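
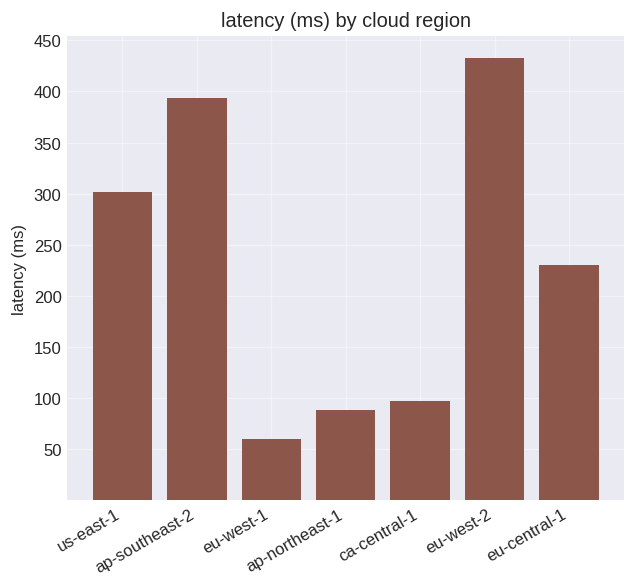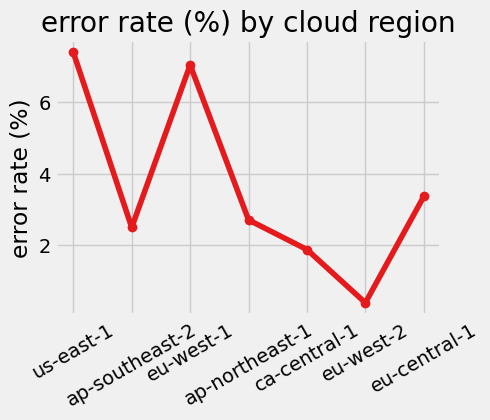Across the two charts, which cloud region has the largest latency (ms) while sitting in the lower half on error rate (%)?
eu-west-2

Chart 2 median error rate (%) ≈ 3; below-median cloud regions: ap-southeast-2, ca-central-1, eu-west-2. Among those, eu-west-2 has the highest latency (ms) (≈ 450).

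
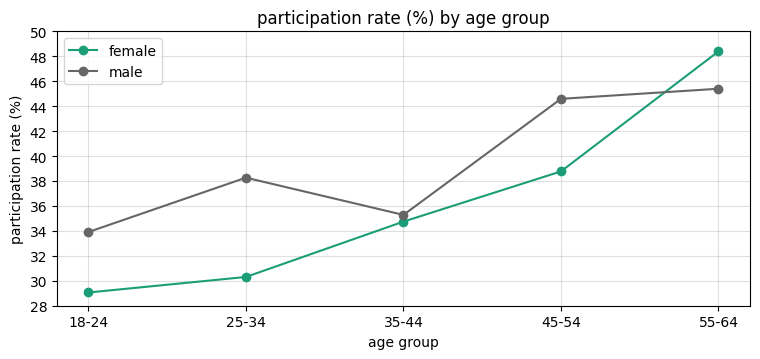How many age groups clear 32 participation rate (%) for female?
3

Above 32: 35-44, 45-54, 55-64.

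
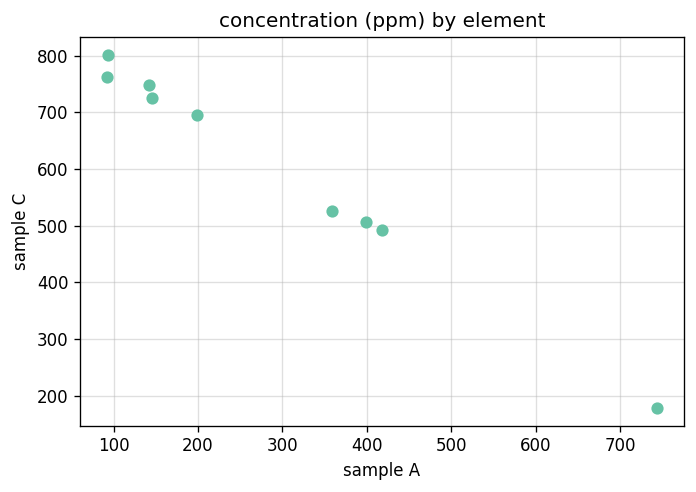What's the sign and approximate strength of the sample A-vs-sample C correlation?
Points are negatively correlated; strong (|r| ≈ 1.0).

negative, strong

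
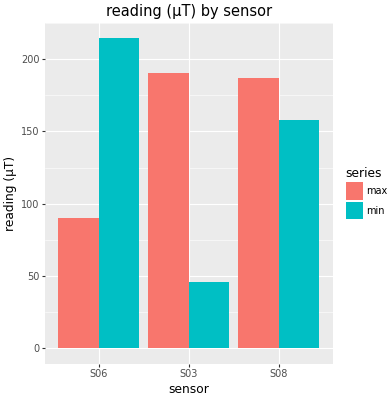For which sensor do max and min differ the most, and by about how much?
S03: max ≈ 200, min ≈ 40 → gap ≈ 160. Next-largest (S06) is only ≈ 120.

S03, ≈ 160 µT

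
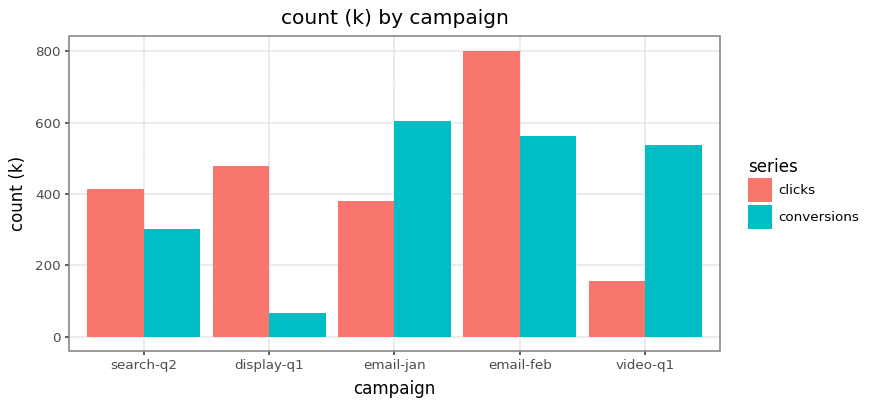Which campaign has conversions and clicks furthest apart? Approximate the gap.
display-q1: conversions ≈ 100, clicks ≈ 500 → gap ≈ 400. Next-largest (video-q1) is only ≈ 300.

display-q1, ≈ 400 k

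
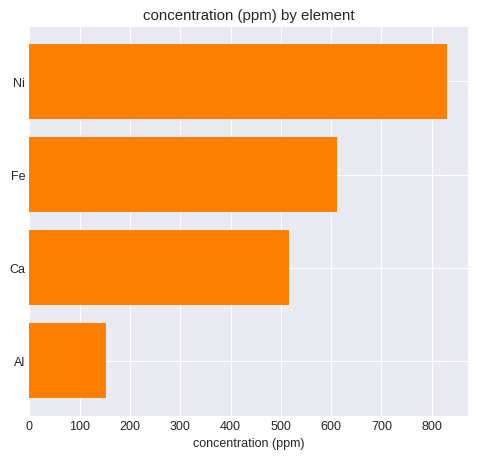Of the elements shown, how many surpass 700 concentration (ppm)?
1

Above 700: Ni.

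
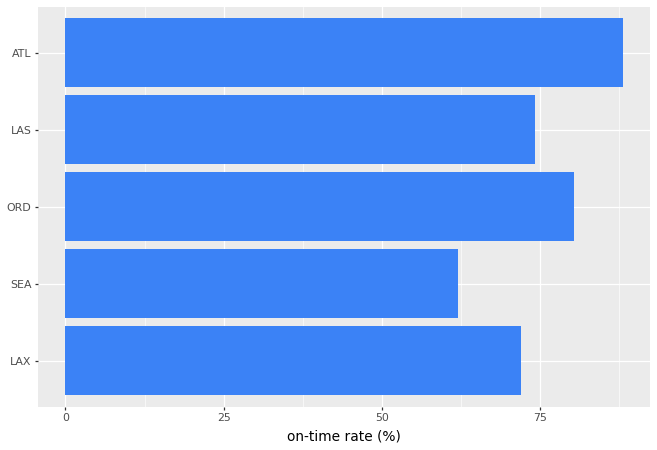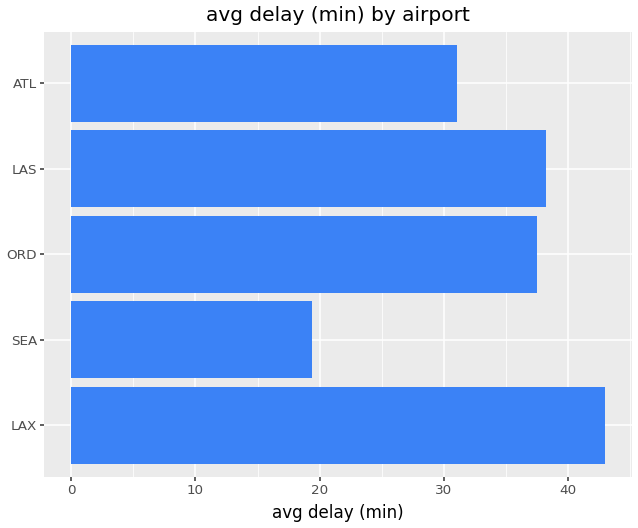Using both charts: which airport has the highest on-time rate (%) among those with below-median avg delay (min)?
Chart 2 median avg delay (min) ≈ 40; below-median airports: SEA, ATL. Among those, ATL has the highest on-time rate (%) (≈ 90).

ATL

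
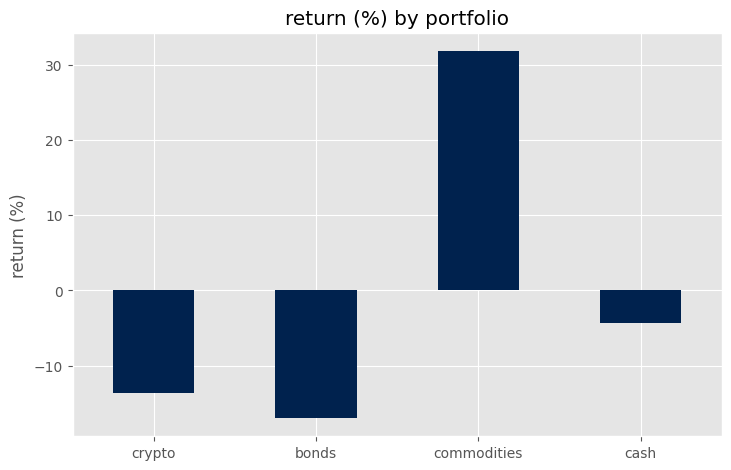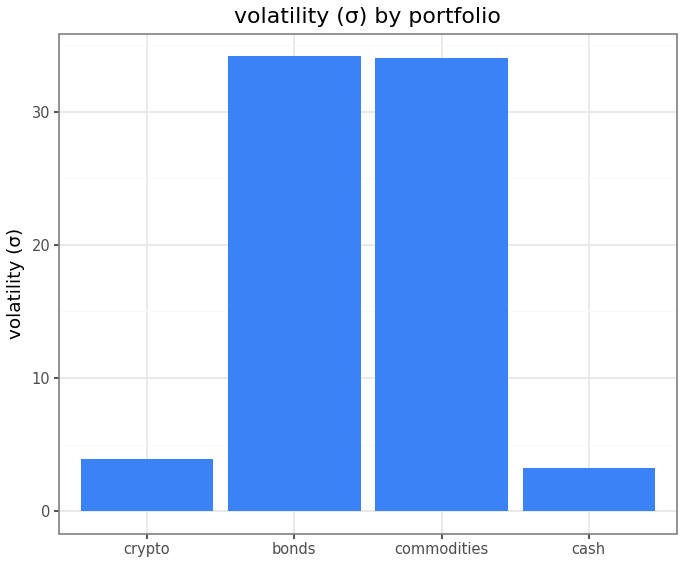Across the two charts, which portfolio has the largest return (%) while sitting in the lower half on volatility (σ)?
cash

Chart 2 median volatility (σ) ≈ 20; below-median portfolios: crypto, cash. Among those, cash has the highest return (%) (≈ -5).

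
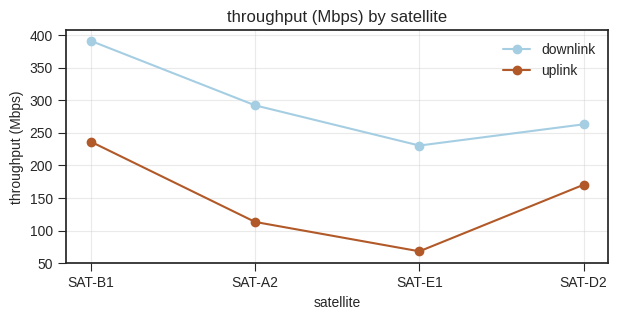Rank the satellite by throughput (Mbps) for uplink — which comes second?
SAT-D2

Top 3 for uplink: SAT-B1 ≈ 250, SAT-D2 ≈ 150, SAT-A2 ≈ 100.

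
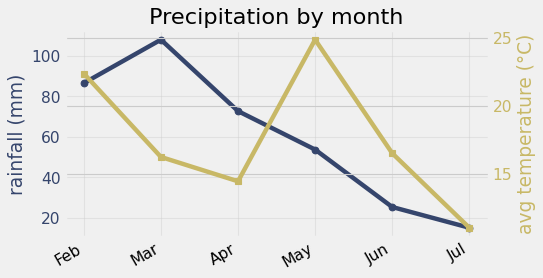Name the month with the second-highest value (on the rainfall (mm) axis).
Top 3 (on the rainfall (mm) axis): Mar ≈ 110, Feb ≈ 90, Apr ≈ 70.

Feb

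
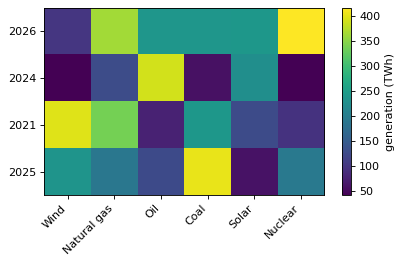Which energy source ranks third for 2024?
Natural gas

Top 4 for 2024: Oil ≈ 400, Solar ≈ 250, Natural gas ≈ 150, Coal ≈ 50.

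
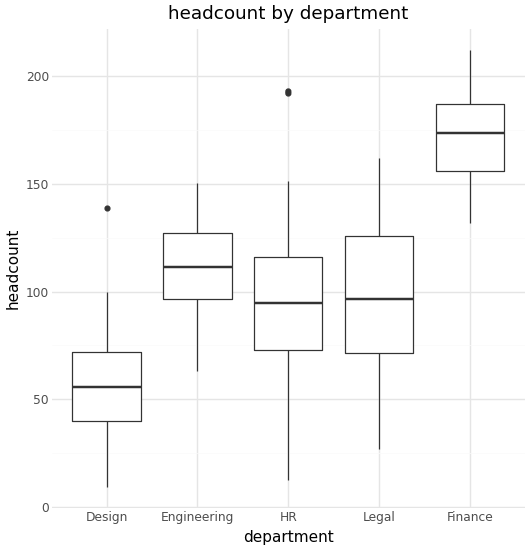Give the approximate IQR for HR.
≈ 50

Q3 ≈ 120, Q1 ≈ 70; IQR ≈ 50.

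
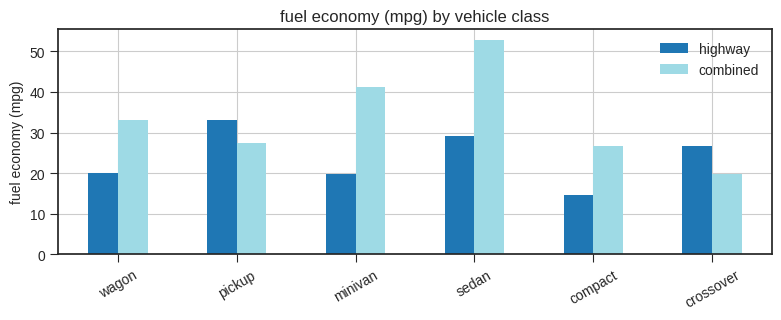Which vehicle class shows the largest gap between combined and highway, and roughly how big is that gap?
sedan: combined ≈ 55, highway ≈ 30 → gap ≈ 25. Next-largest (minivan) is only ≈ 20.

sedan, ≈ 25 mpg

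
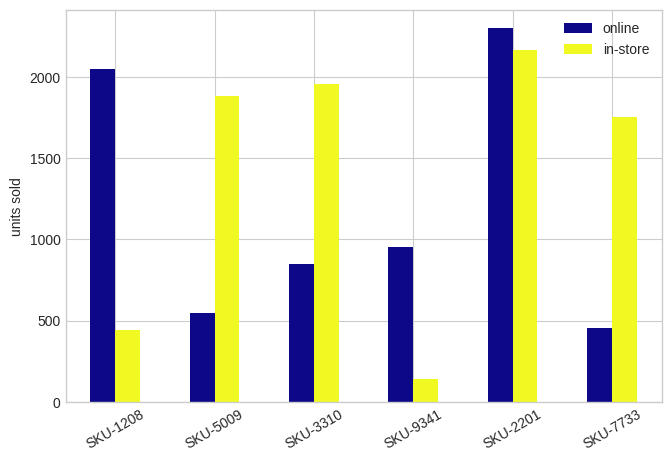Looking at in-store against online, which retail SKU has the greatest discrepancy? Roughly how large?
SKU-1208: in-store ≈ 400, online ≈ 2000 → gap ≈ 1600. Next-largest (SKU-5009) is only ≈ 1200.

SKU-1208, ≈ 1600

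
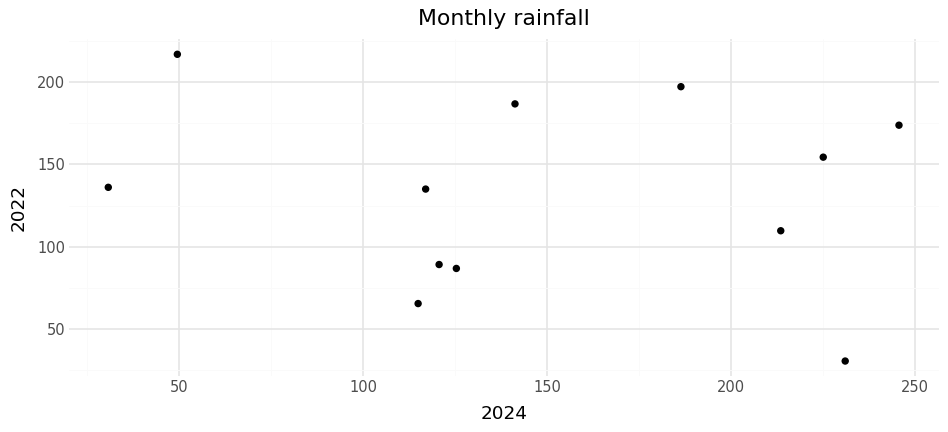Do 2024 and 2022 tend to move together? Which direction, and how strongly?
no clear correlation

Points are roughly uncorrelated; weak (|r| ≈ 0.1).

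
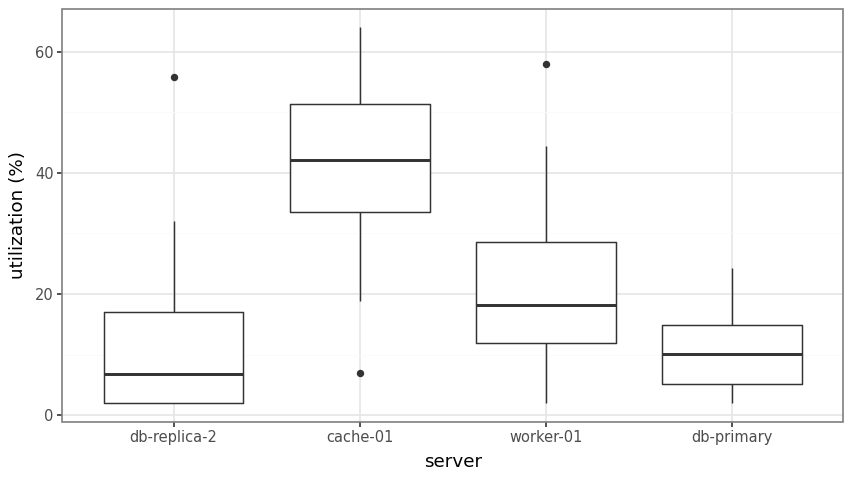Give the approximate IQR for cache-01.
Q3 ≈ 50, Q1 ≈ 35; IQR ≈ 15.

≈ 15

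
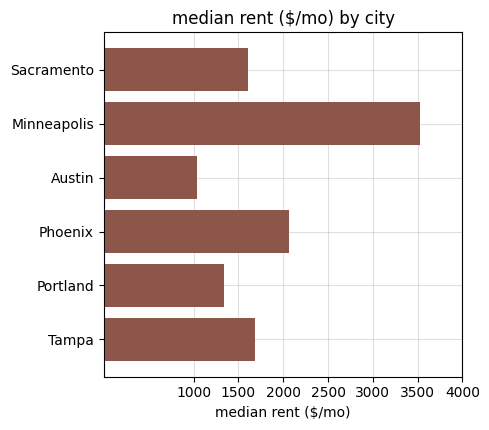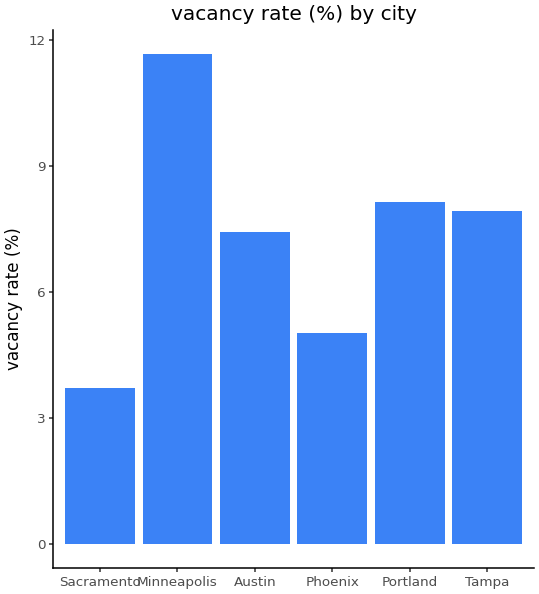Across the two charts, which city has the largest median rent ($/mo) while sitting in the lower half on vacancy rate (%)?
Chart 2 median vacancy rate (%) ≈ 8; below-median cities: Sacramento, Austin, Phoenix. Among those, Phoenix has the highest median rent ($/mo) (≈ 2000).

Phoenix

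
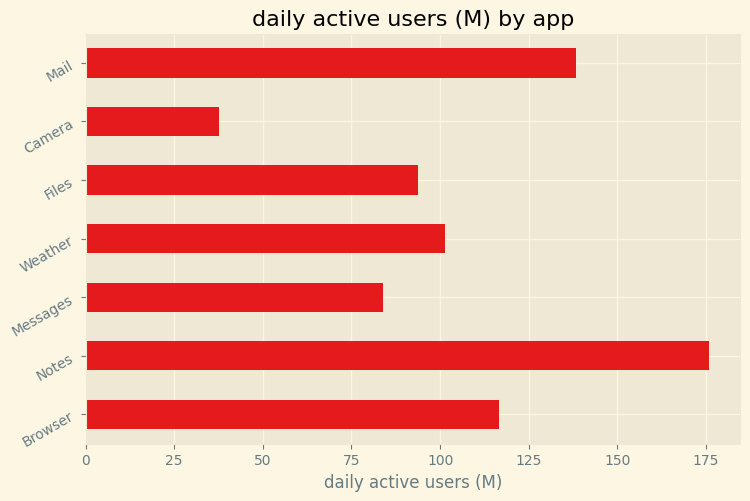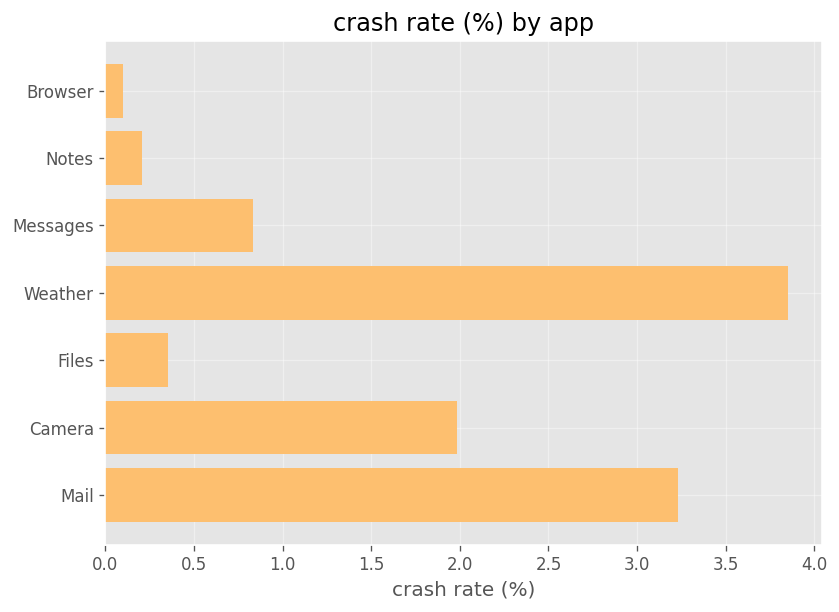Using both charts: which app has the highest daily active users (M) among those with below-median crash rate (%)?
Notes

Chart 2 median crash rate (%) ≈ 1; below-median apps: Browser, Notes, Files. Among those, Notes has the highest daily active users (M) (≈ 180).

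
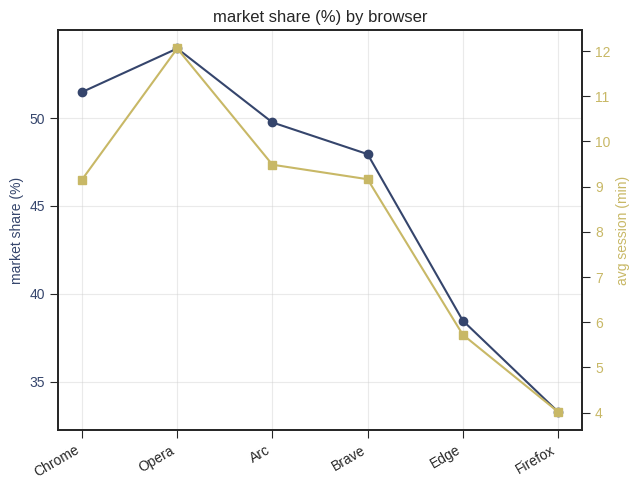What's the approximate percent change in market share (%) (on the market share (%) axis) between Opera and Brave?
Opera ≈ 54, Brave ≈ 48; (48 − 54) / 54 ≈ -11.1%.

≈ -11.1%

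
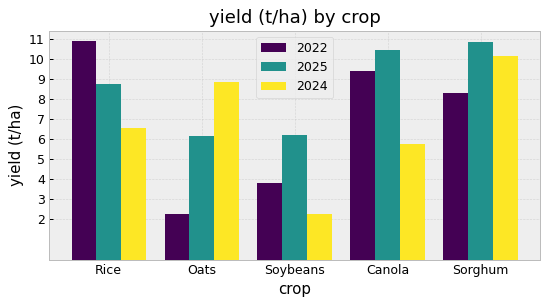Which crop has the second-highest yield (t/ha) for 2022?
Top 3 for 2022: Rice ≈ 11, Canola ≈ 9, Sorghum ≈ 8.

Canola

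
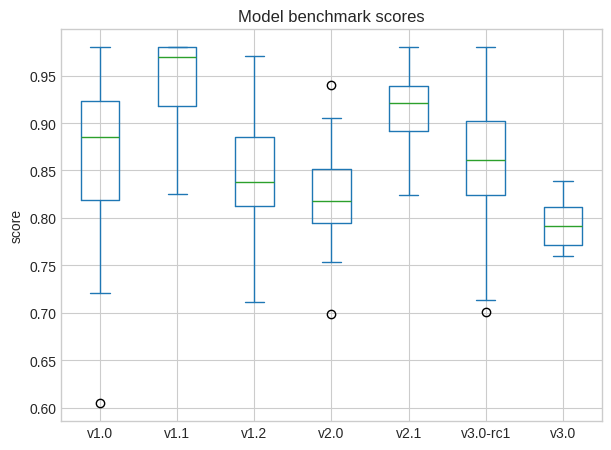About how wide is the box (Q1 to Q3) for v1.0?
≈ 0.10

Q3 ≈ 0.92, Q1 ≈ 0.82; IQR ≈ 0.10.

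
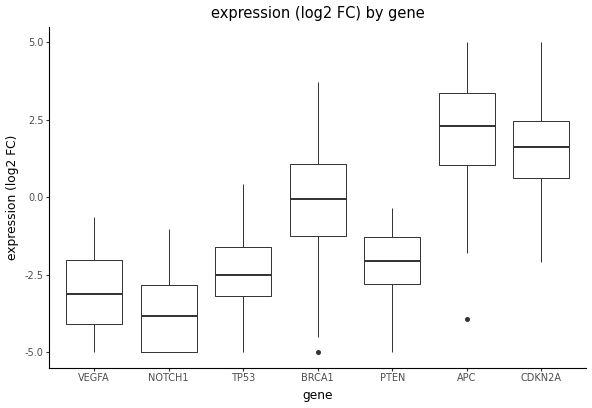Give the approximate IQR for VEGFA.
Q3 ≈ -2, Q1 ≈ -4; IQR ≈ 2.

≈ 2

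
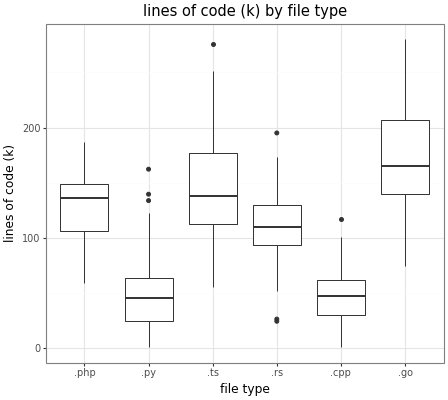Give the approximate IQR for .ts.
≈ 60

Q3 ≈ 180, Q1 ≈ 120; IQR ≈ 60.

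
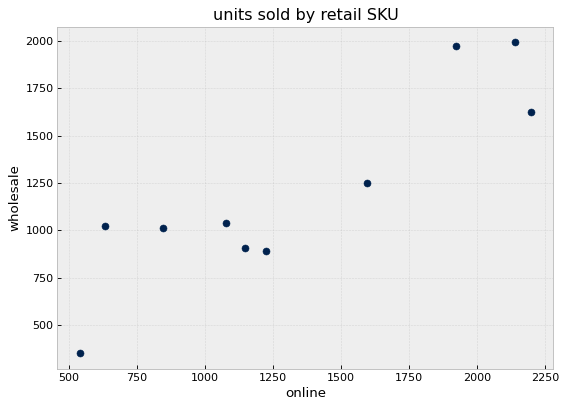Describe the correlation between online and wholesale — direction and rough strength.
Points are positively correlated; strong (|r| ≈ 0.9).

positive, strong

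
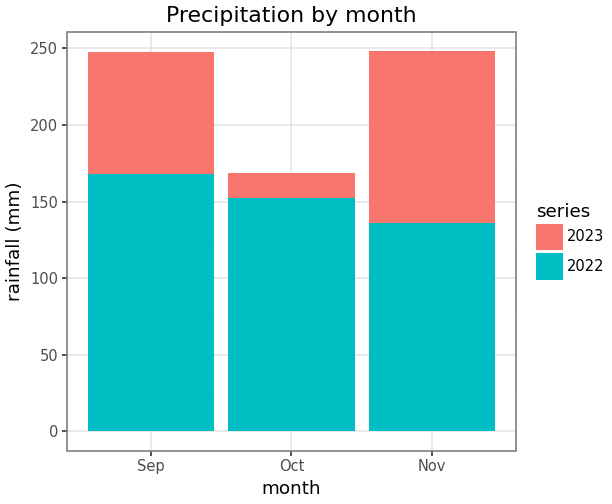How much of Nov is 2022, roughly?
2022 top ≈ 125, bottom ≈ 0; segment ≈ 125.

≈ 125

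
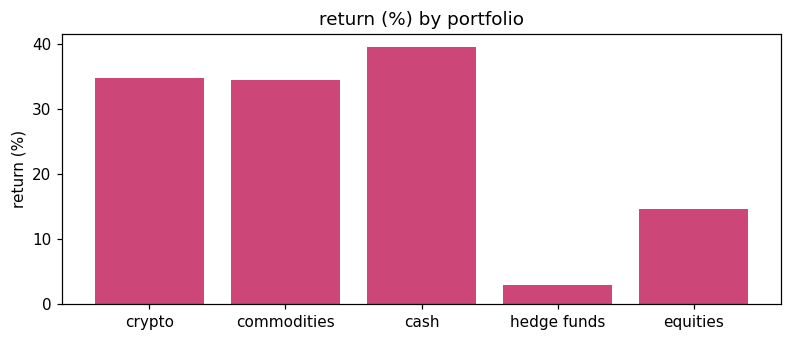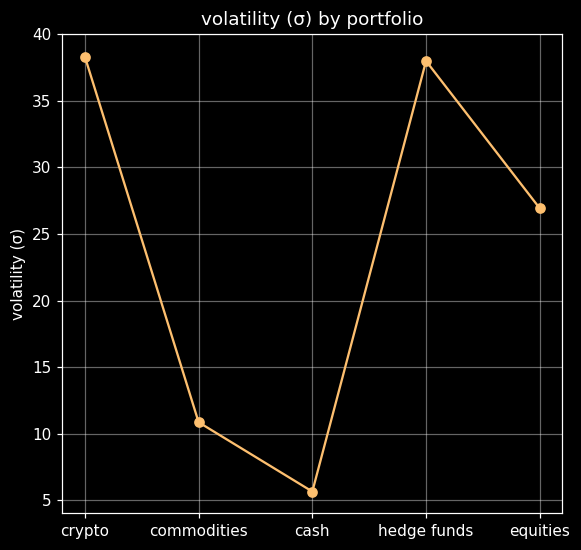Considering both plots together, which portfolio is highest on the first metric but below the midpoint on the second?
cash

Chart 2 median volatility (σ) ≈ 25; below-median portfolios: commodities, cash. Among those, cash has the highest return (%) (≈ 40).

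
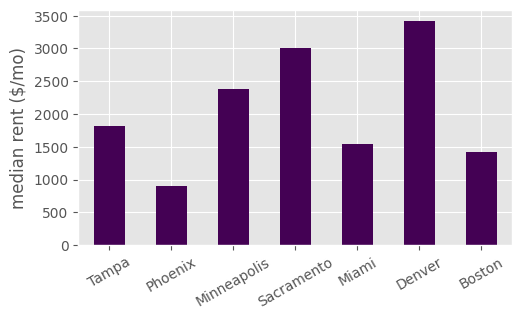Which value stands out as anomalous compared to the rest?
Denver ≈ 3500; the rest sit between ≈ 1000 and ≈ 3000.

Denver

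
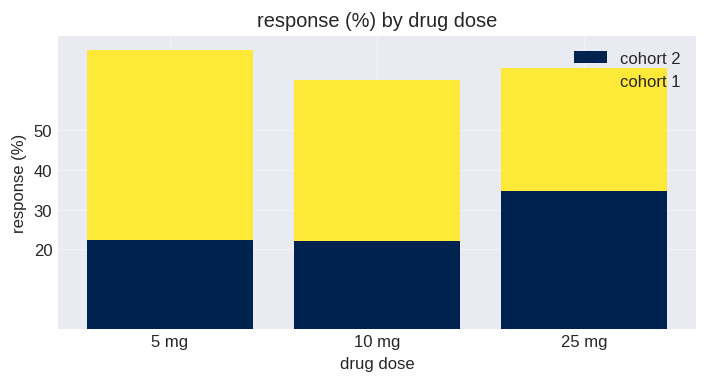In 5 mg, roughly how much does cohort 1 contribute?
≈ 50

cohort 1 top ≈ 70, bottom ≈ 20; segment ≈ 50.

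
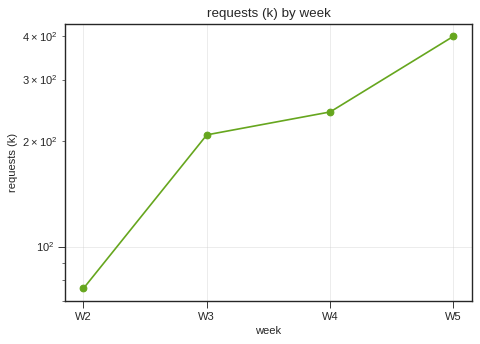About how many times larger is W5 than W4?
W5 ≈ 400, W4 ≈ 250; 400/250 ≈ 1.6.

≈ 1.6×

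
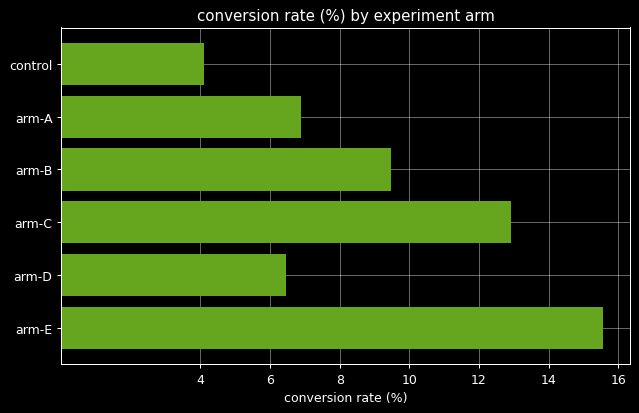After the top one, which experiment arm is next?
Top 3: arm-E ≈ 16, arm-C ≈ 12, arm-B ≈ 10.

arm-C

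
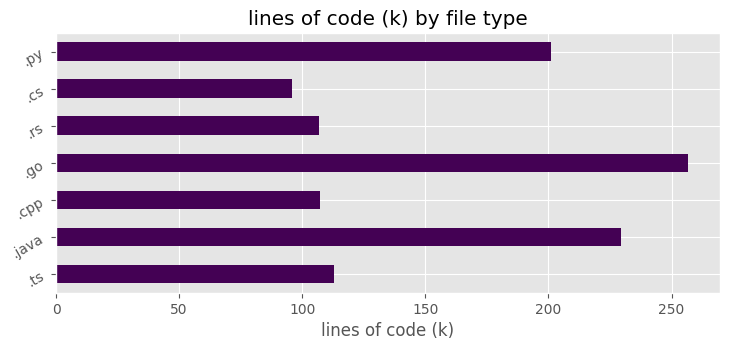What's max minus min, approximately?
≈ 150

Max .go ≈ 250, min .cs ≈ 100; range ≈ 150.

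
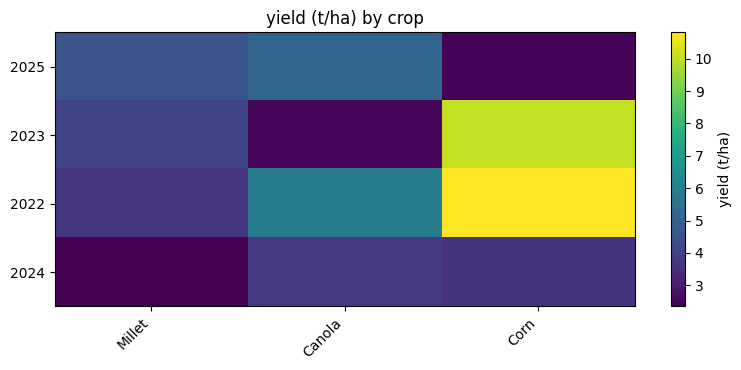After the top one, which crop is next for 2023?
Top 3 for 2023: Corn ≈ 10, Millet ≈ 4, Canola ≈ 2.

Millet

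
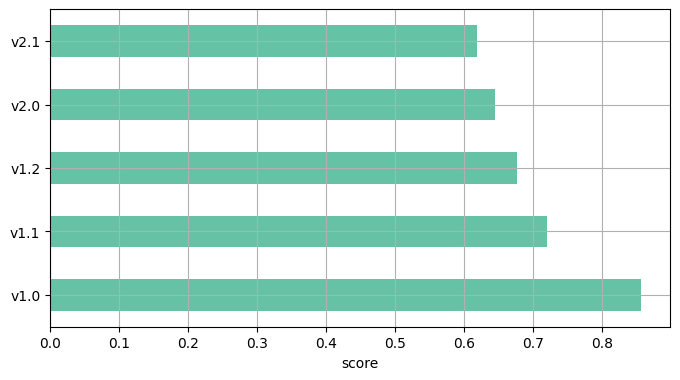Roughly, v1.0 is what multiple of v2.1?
v1.0 ≈ 0.9, v2.1 ≈ 0.6; 0.9/0.6 ≈ 1.5.

≈ 1.5×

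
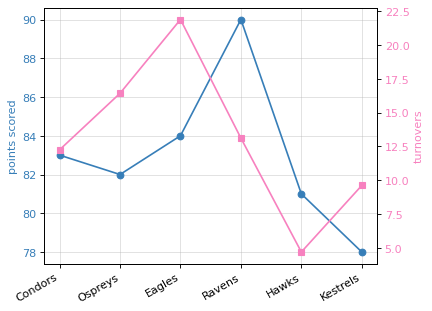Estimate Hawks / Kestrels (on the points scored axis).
≈ 1.04×

Hawks ≈ 81, Kestrels ≈ 78; 81/78 ≈ 1.04.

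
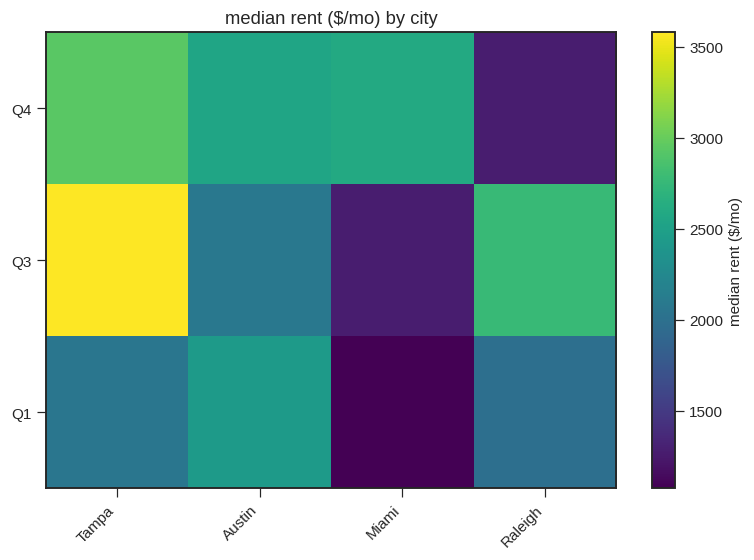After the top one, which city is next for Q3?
Raleigh

Top 3 for Q3: Tampa ≈ 3500, Raleigh ≈ 3000, Austin ≈ 2000.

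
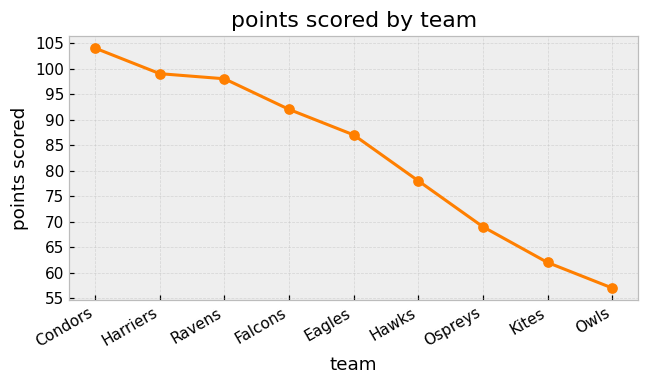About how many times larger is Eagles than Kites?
≈ 1.42×

Eagles ≈ 85, Kites ≈ 60; 85/60 ≈ 1.42.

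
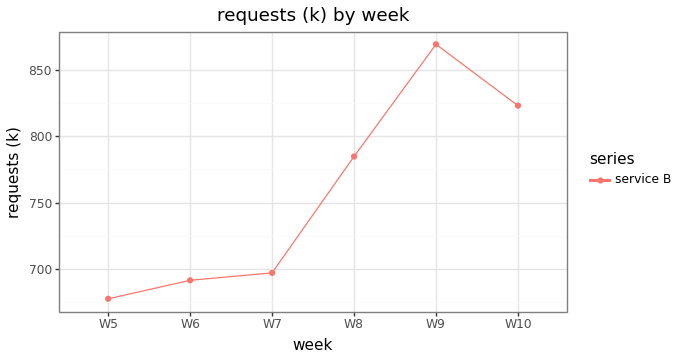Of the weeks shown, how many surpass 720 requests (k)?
Above 720: W8, W9, W10.

3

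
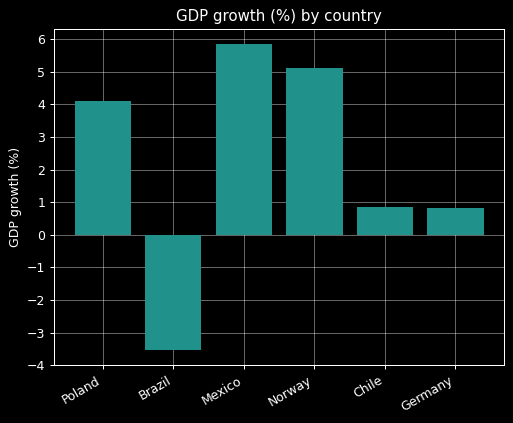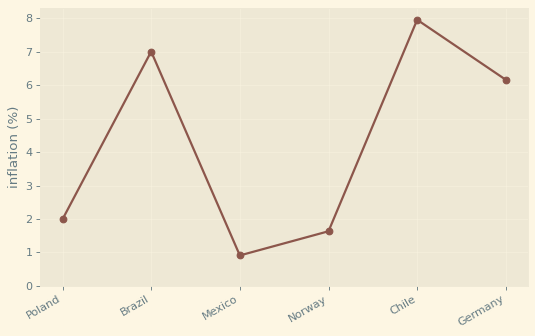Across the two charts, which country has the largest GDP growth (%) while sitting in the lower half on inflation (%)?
Chart 2 median inflation (%) ≈ 4; below-median countries: Poland, Mexico, Norway. Among those, Mexico has the highest GDP growth (%) (≈ 6).

Mexico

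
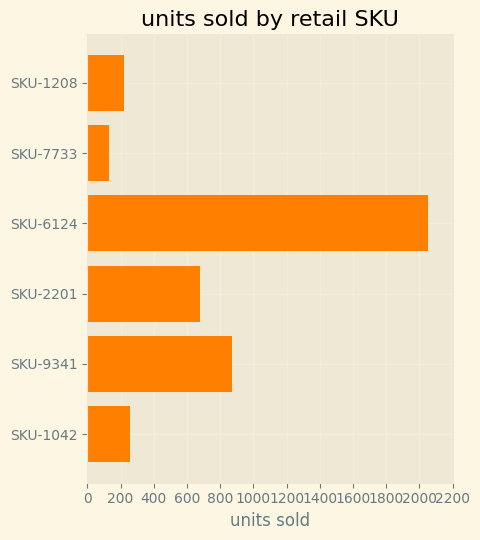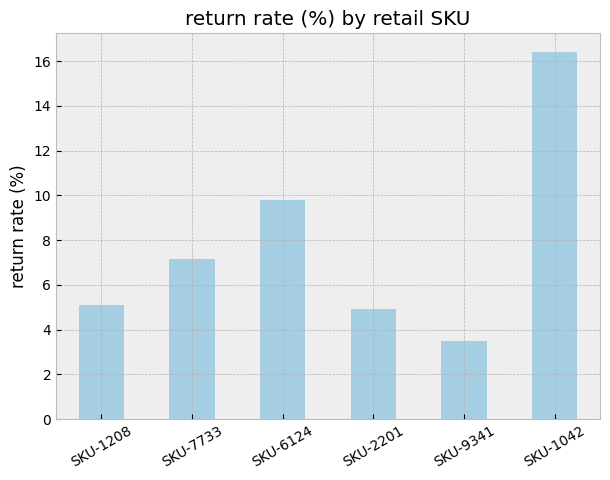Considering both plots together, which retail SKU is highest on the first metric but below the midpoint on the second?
SKU-9341

Chart 2 median return rate (%) ≈ 6; below-median retail SKUs: SKU-1208, SKU-2201, SKU-9341. Among those, SKU-9341 has the highest units sold (≈ 800).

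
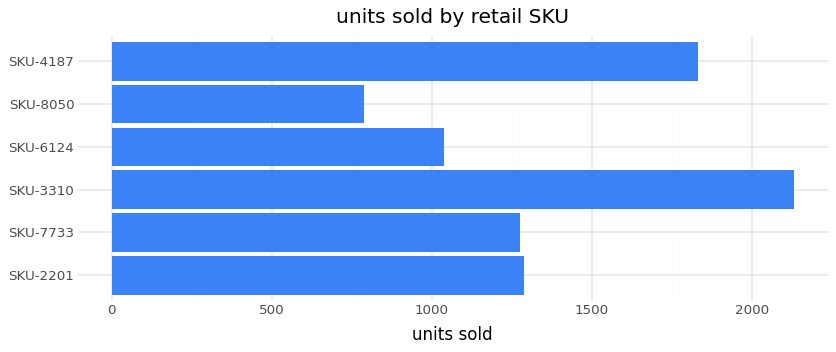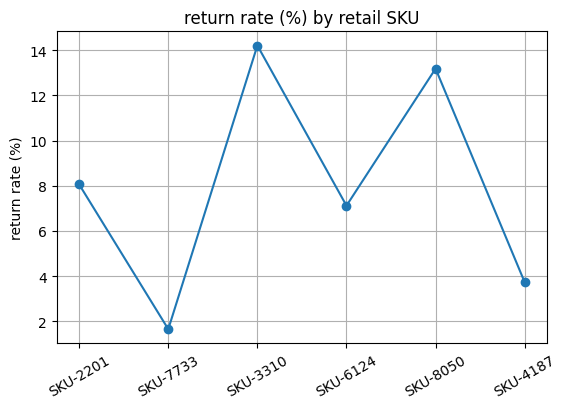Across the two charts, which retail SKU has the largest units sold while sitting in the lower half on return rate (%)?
Chart 2 median return rate (%) ≈ 8; below-median retail SKUs: SKU-7733, SKU-6124, SKU-4187. Among those, SKU-4187 has the highest units sold (≈ 1800).

SKU-4187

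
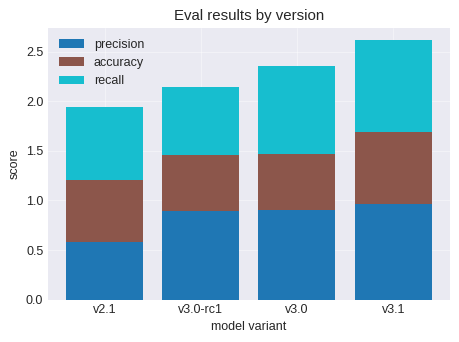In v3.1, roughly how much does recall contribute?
recall top ≈ 2.5, bottom ≈ 1.5; segment ≈ 1.0.

≈ 1.0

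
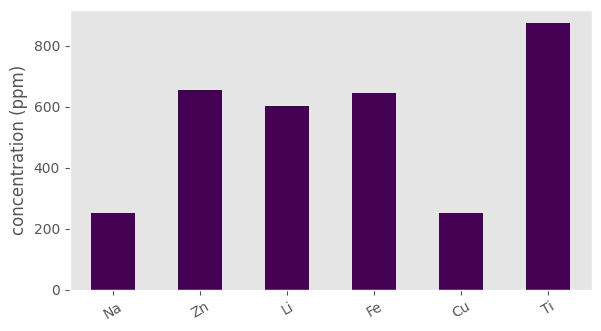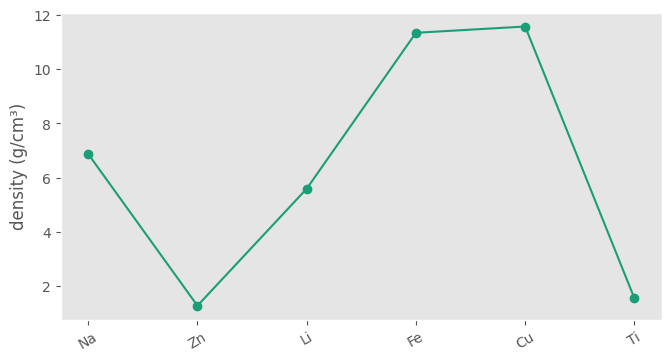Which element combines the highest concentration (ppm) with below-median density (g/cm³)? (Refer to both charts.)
Ti

Chart 2 median density (g/cm³) ≈ 6; below-median elements: Zn, Li, Ti. Among those, Ti has the highest concentration (ppm) (≈ 900).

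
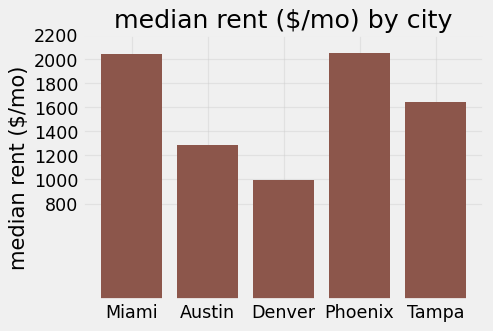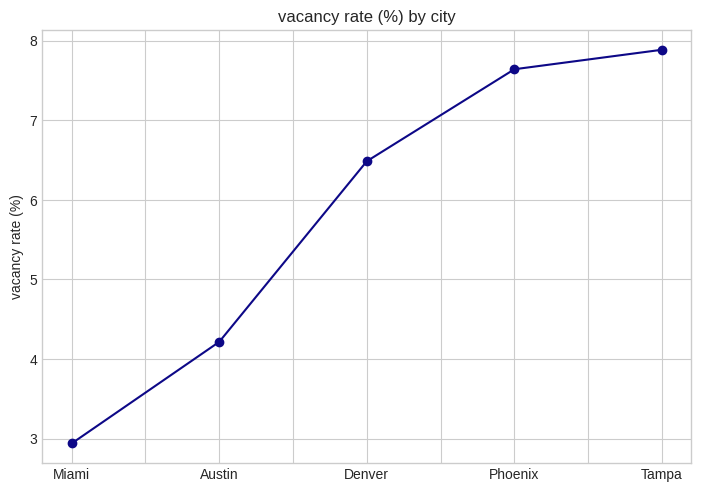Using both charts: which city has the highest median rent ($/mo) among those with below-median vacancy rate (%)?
Miami

Chart 2 median vacancy rate (%) ≈ 6; below-median cities: Miami, Austin. Among those, Miami has the highest median rent ($/mo) (≈ 2000).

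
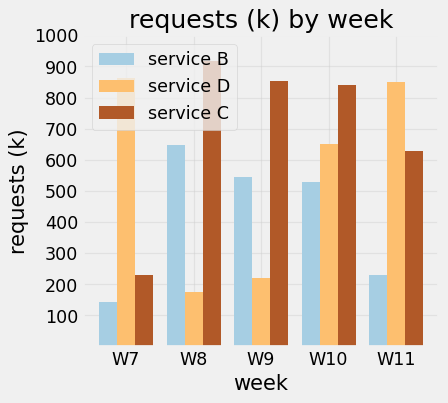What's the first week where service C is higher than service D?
W8

W7: service C ≈ 200 vs service D ≈ 900 (not yet); W8: service C ≈ 900 vs service D ≈ 200 (first crossover).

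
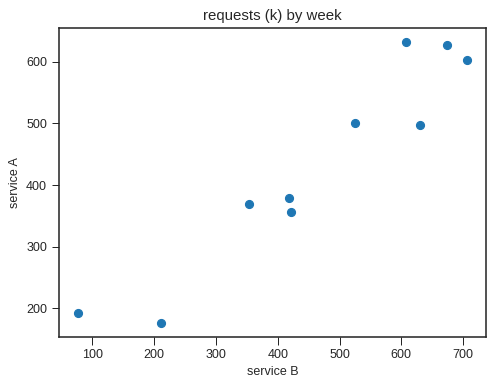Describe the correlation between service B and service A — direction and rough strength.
Points are positively correlated; strong (|r| ≈ 1.0).

positive, strong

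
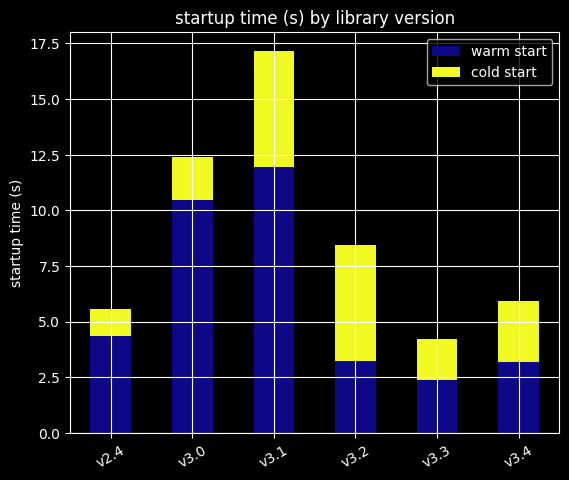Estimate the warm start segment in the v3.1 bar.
warm start top ≈ 12, bottom ≈ 0; segment ≈ 12.

≈ 12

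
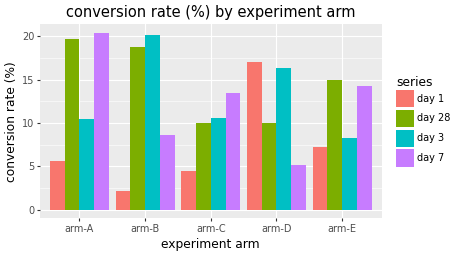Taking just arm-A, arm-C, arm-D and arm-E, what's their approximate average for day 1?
≈ 9

(6 + 4 + 18 + 8) / 4 ≈ 9.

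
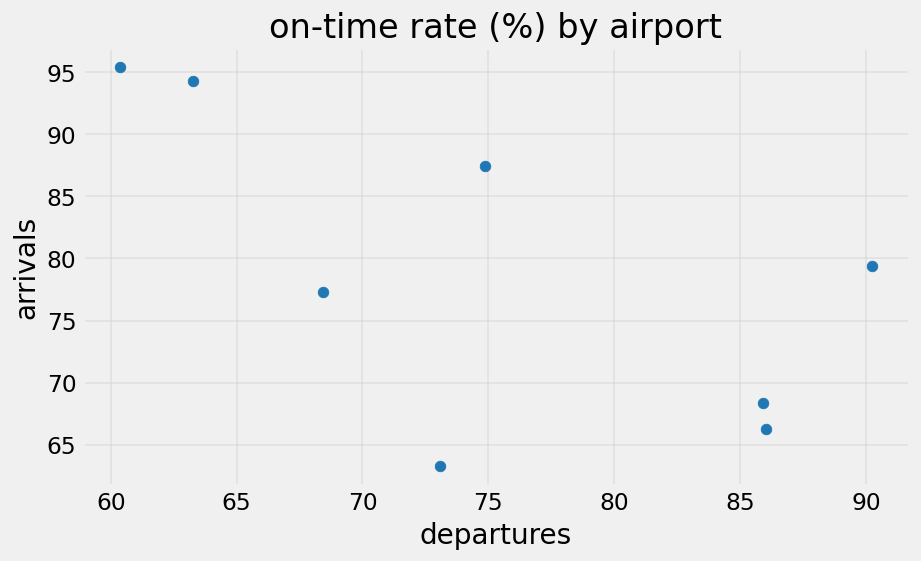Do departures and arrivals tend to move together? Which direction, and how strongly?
negative, moderate

Points are negatively correlated; moderate (|r| ≈ 0.6).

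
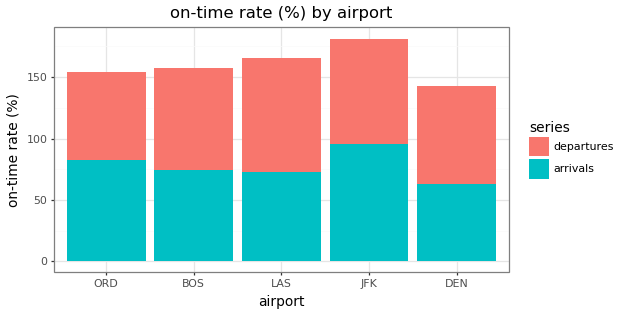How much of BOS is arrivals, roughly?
≈ 80

arrivals top ≈ 80, bottom ≈ 0; segment ≈ 80.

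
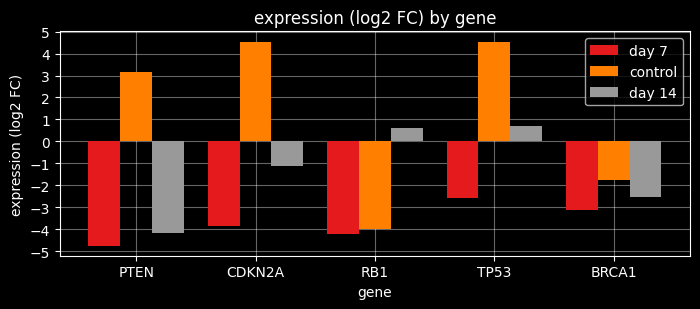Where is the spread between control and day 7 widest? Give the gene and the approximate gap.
CDKN2A, ≈ 9 log2 FC

CDKN2A: control ≈ 5, day 7 ≈ -4 → gap ≈ 9. Next-largest (PTEN) is only ≈ 8.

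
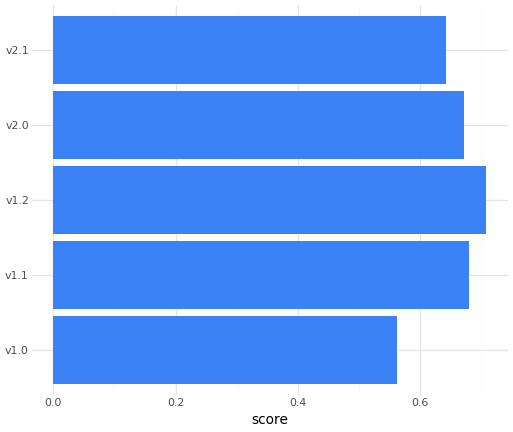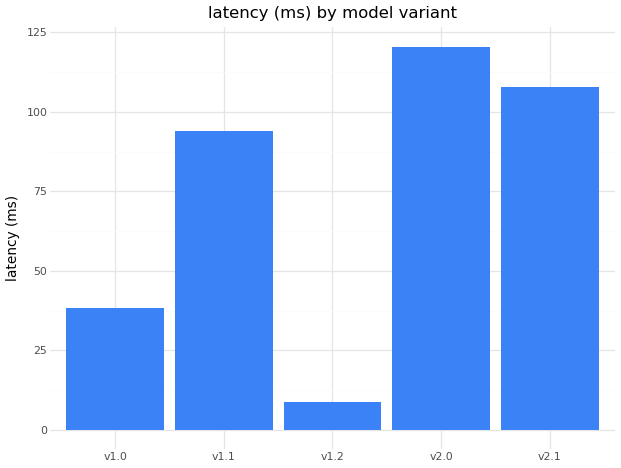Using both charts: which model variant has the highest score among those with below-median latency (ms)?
v1.2

Chart 2 median latency (ms) ≈ 100; below-median model variants: v1.0, v1.2. Among those, v1.2 has the highest score (≈ 0.7).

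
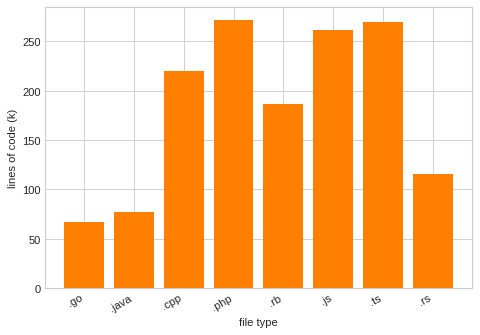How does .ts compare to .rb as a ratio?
≈ 1.57×

.ts ≈ 275, .rb ≈ 175; 275/175 ≈ 1.57.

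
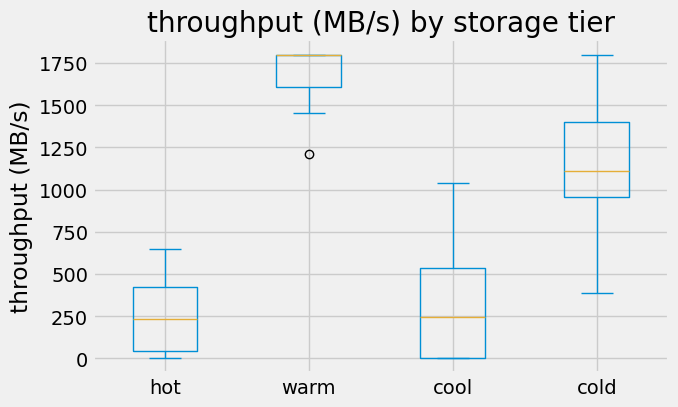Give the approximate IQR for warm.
Q3 ≈ 1800, Q1 ≈ 1600; IQR ≈ 200.

≈ 200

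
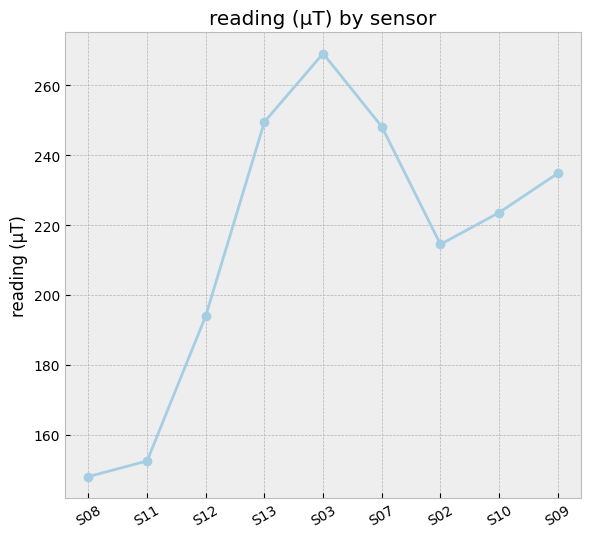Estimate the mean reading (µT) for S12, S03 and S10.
(200 + 260 + 220) / 3 ≈ 227.

≈ 227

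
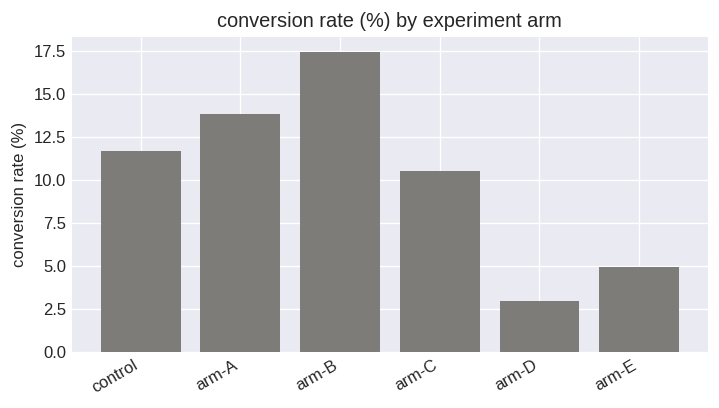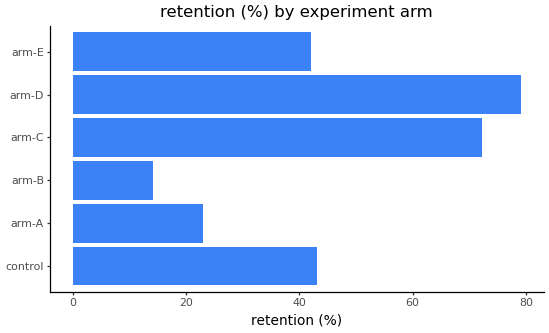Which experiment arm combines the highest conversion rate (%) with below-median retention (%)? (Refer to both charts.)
Chart 2 median retention (%) ≈ 40; below-median experiment arms: arm-A, arm-B, arm-E. Among those, arm-B has the highest conversion rate (%) (≈ 18).

arm-B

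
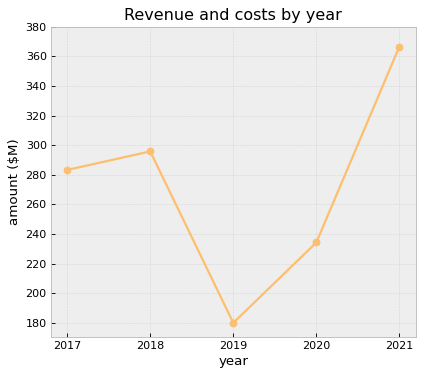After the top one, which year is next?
Top 3: 2021 ≈ 360, 2018 ≈ 300, 2017 ≈ 280.

2018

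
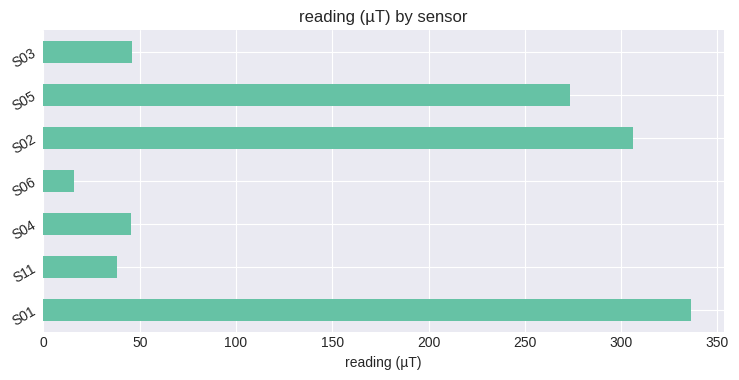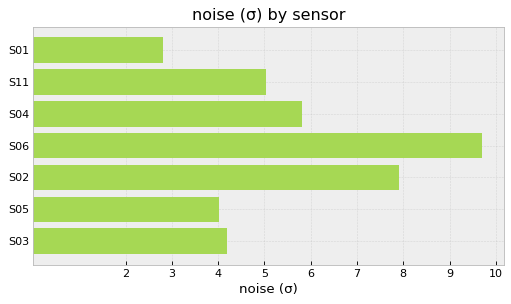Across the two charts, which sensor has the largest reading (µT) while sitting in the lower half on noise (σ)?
Chart 2 median noise (σ) ≈ 5; below-median sensors: S01, S05, S03. Among those, S01 has the highest reading (µT) (≈ 350).

S01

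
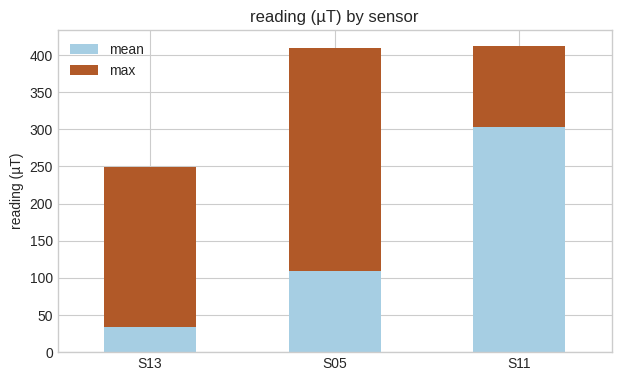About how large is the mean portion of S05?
mean top ≈ 100, bottom ≈ 0; segment ≈ 100.

≈ 100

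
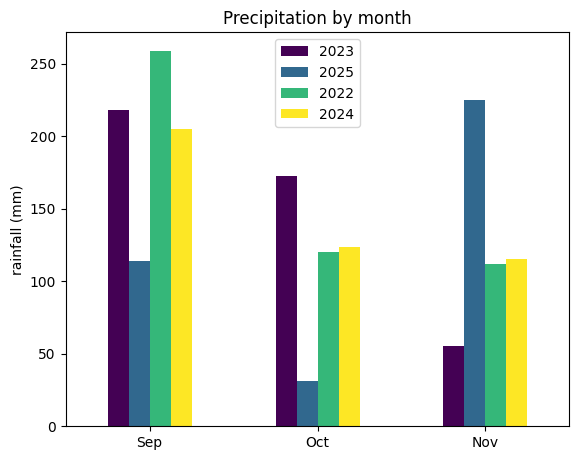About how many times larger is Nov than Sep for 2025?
≈ 1.8×

Nov ≈ 225, Sep ≈ 125; 225/125 ≈ 1.8.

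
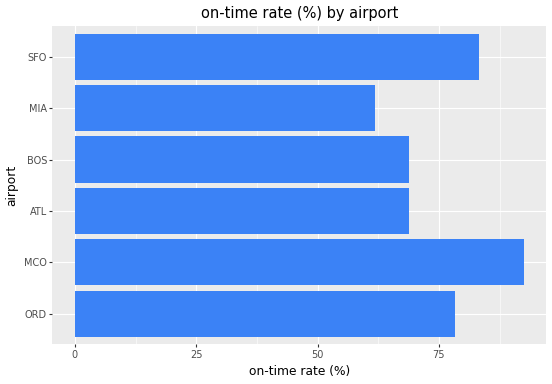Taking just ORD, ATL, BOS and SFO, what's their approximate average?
≈ 75

(80 + 70 + 70 + 80) / 4 ≈ 75.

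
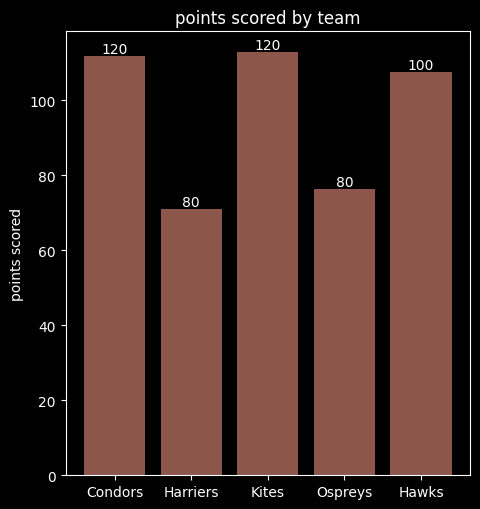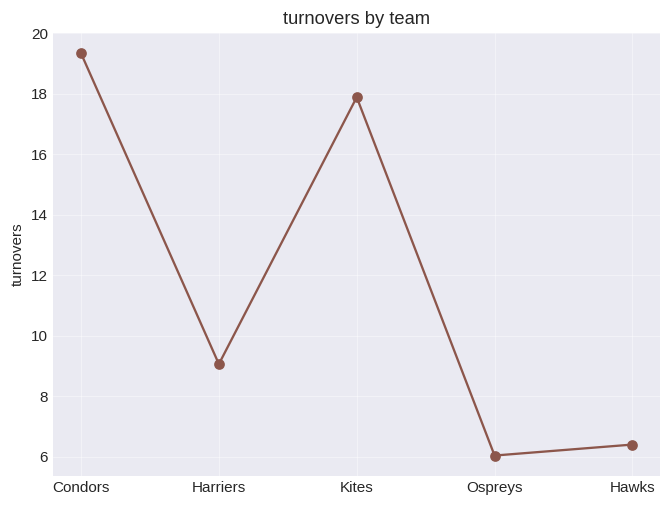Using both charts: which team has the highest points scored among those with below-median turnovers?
Hawks

Chart 2 median turnovers ≈ 10; below-median teams: Ospreys, Hawks. Among those, Hawks has the highest points scored (≈ 100).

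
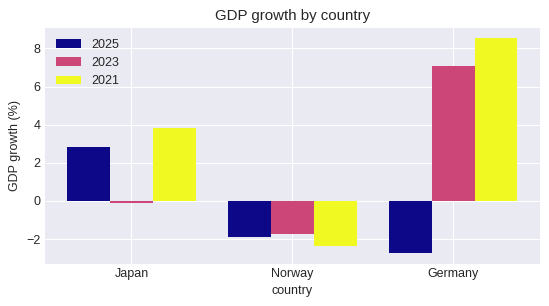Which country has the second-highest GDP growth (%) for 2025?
Norway

Top 3 for 2025: Japan ≈ 3, Norway ≈ -2, Germany ≈ -3.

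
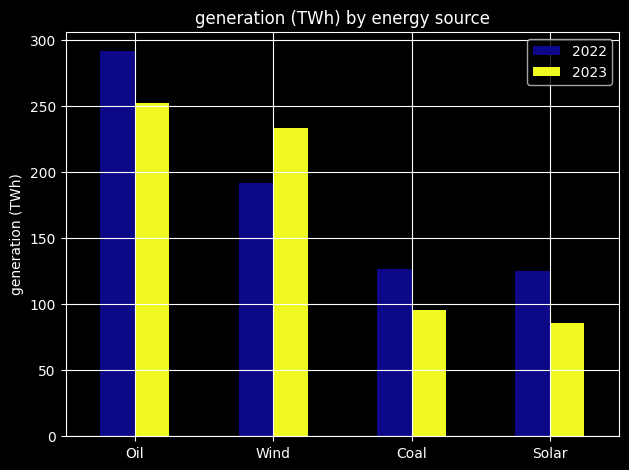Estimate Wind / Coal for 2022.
Wind ≈ 200, Coal ≈ 125; 200/125 ≈ 1.6.

≈ 1.6×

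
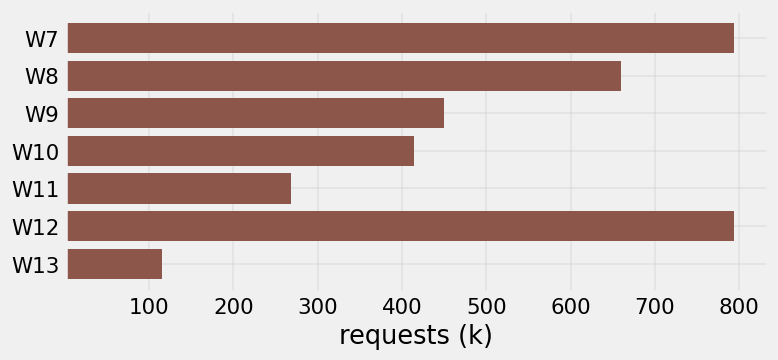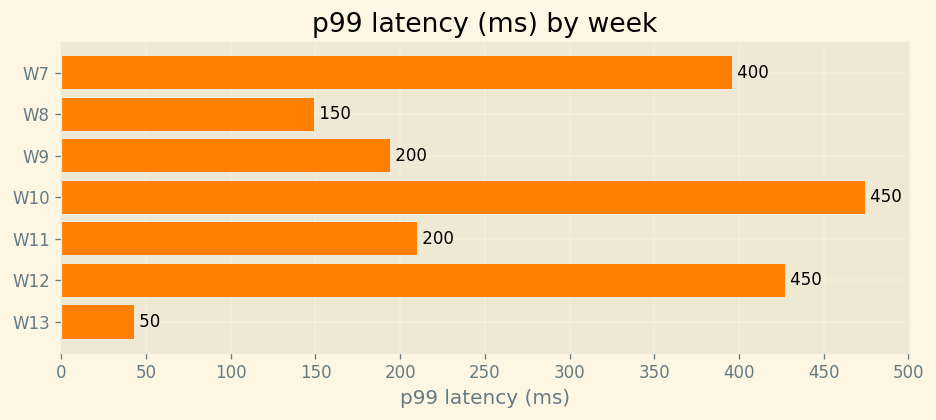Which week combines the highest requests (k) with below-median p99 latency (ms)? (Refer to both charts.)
W8

Chart 2 median p99 latency (ms) ≈ 200; below-median weeks: W8, W9, W13. Among those, W8 has the highest requests (k) (≈ 700).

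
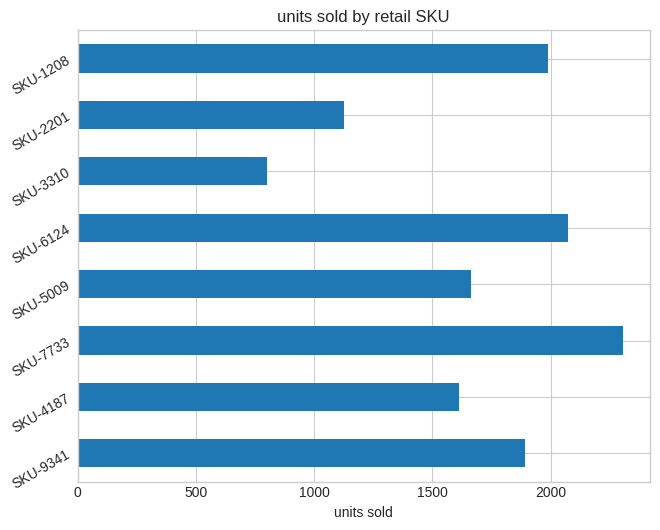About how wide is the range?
≈ 1600

Max SKU-7733 ≈ 2400, min SKU-3310 ≈ 800; range ≈ 1600.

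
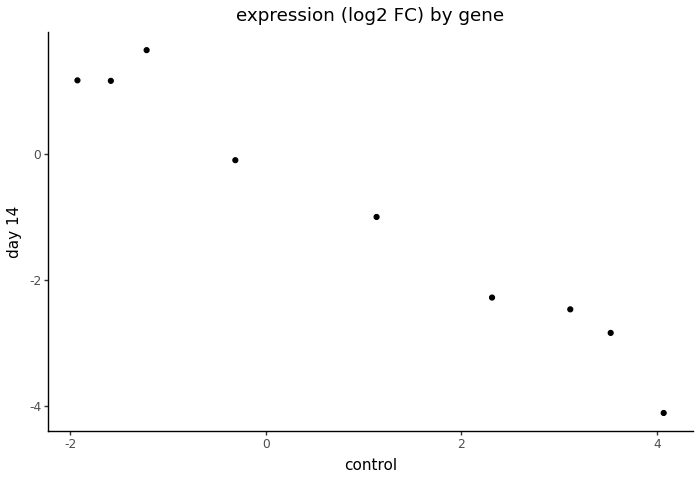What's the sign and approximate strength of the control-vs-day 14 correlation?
Points are negatively correlated; strong (|r| ≈ 1.0).

negative, strong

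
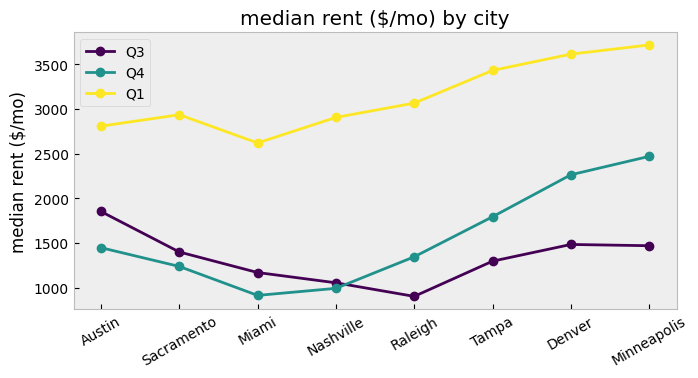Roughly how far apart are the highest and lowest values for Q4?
≈ 1500

Max Minneapolis ≈ 2500, min Miami ≈ 1000; range ≈ 1500.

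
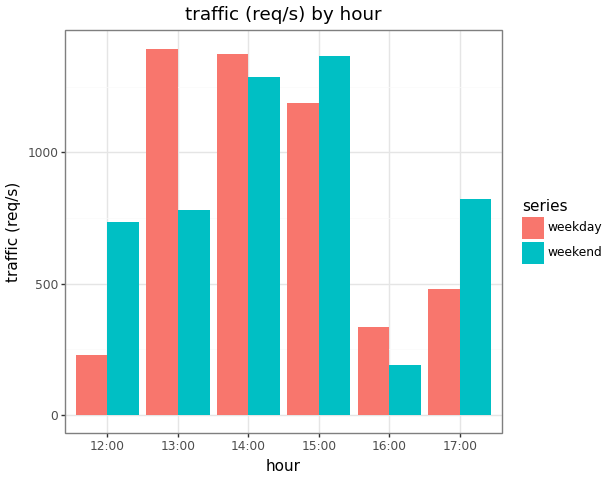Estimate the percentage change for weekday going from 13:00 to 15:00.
13:00 ≈ 1400, 15:00 ≈ 1200; (1200 − 1400) / 1400 ≈ -14.3%.

≈ -14.3%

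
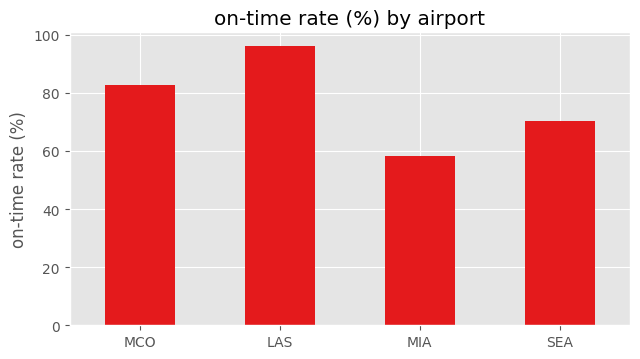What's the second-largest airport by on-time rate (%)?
Top 3: LAS ≈ 100, MCO ≈ 80, SEA ≈ 70.

MCO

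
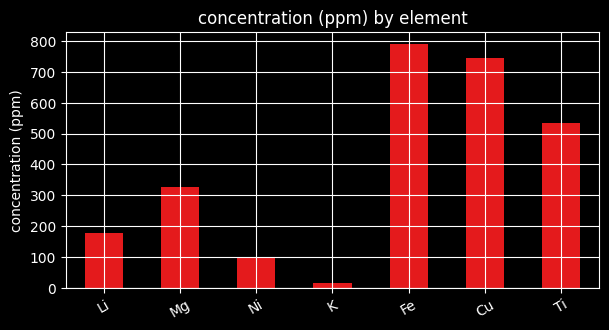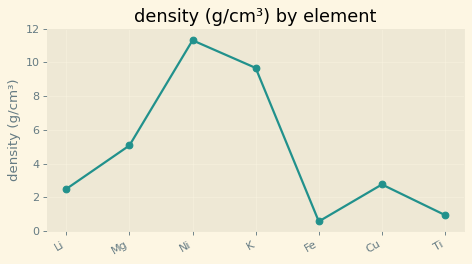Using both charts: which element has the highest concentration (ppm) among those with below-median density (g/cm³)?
Chart 2 median density (g/cm³) ≈ 2; below-median elements: Li, Fe, Ti. Among those, Fe has the highest concentration (ppm) (≈ 800).

Fe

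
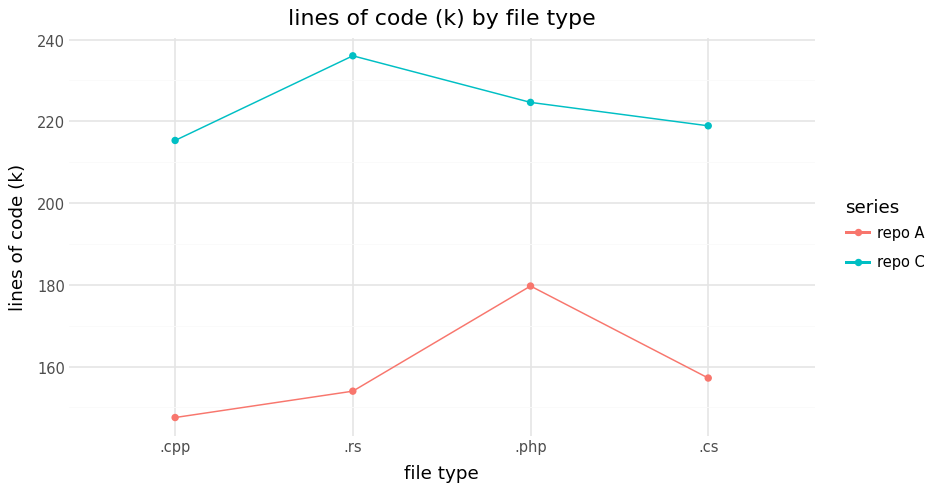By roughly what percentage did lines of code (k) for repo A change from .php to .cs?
≈ -11.1%

.php ≈ 180, .cs ≈ 160; (160 − 180) / 180 ≈ -11.1%.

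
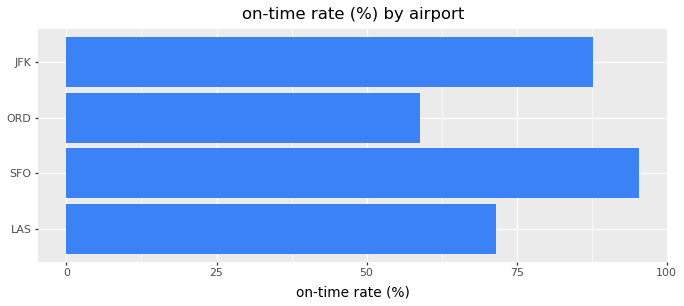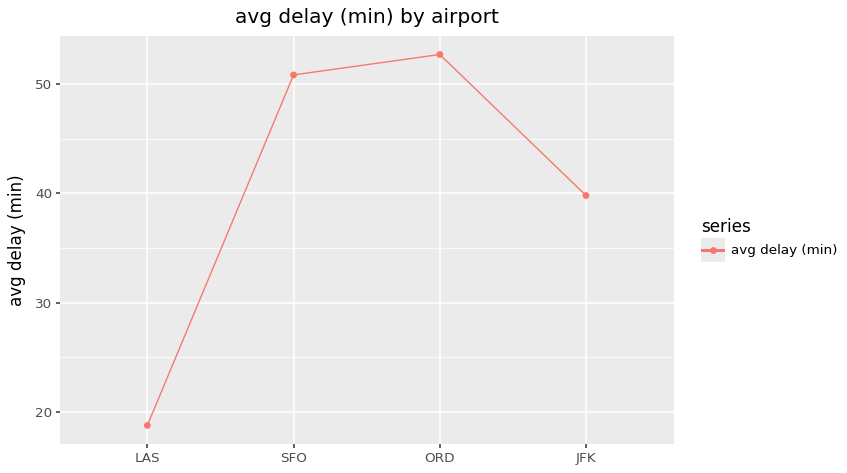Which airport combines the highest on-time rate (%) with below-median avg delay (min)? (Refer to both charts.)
Chart 2 median avg delay (min) ≈ 45; below-median airports: LAS, JFK. Among those, JFK has the highest on-time rate (%) (≈ 90).

JFK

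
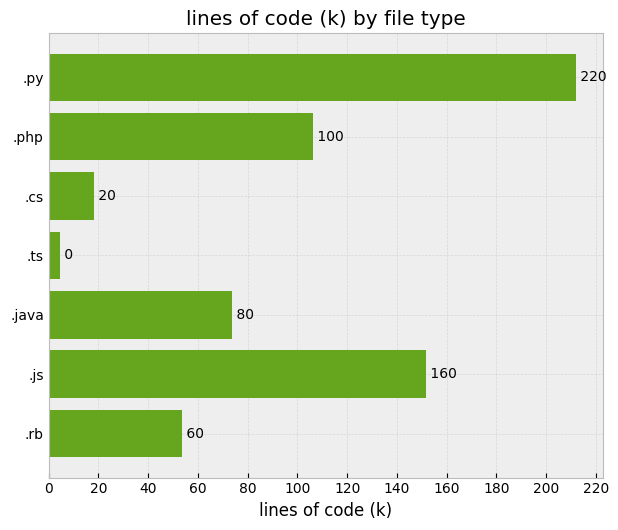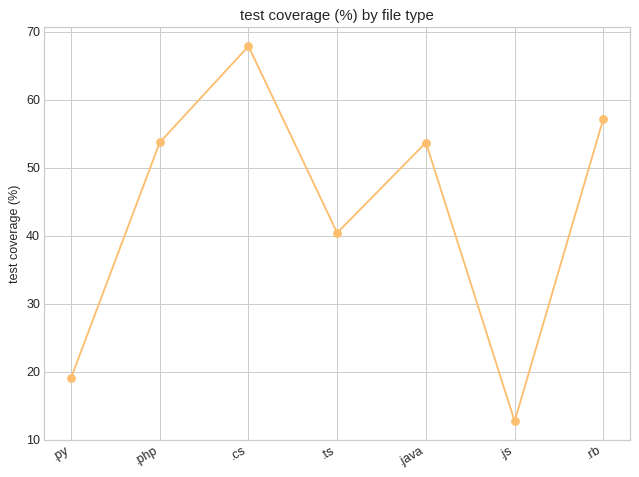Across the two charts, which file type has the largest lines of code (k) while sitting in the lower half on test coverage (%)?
Chart 2 median test coverage (%) ≈ 50; below-median file types: .py, .ts, .js. Among those, .py has the highest lines of code (k) (≈ 220).

.py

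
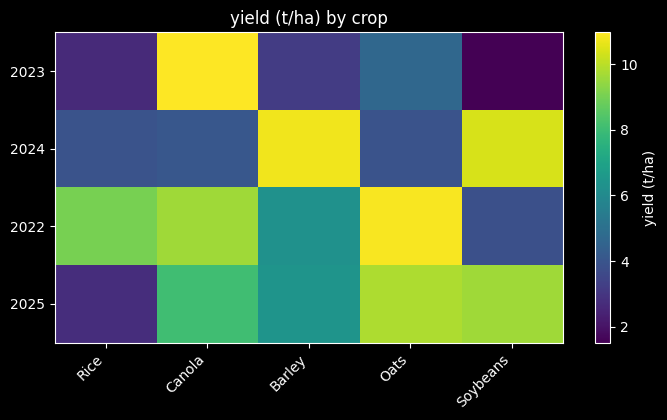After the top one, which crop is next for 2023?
Oats

Top 3 for 2023: Canola ≈ 11, Oats ≈ 5, Barley ≈ 3.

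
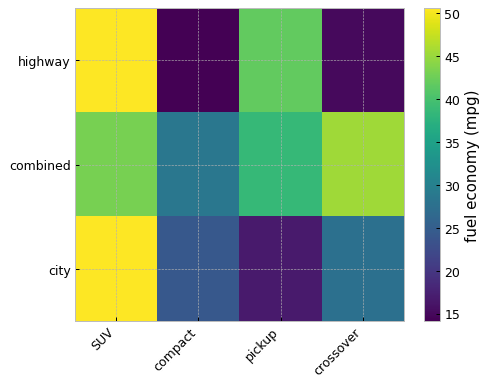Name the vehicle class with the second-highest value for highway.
pickup

Top 3 for highway: SUV ≈ 50, pickup ≈ 40, crossover ≈ 15.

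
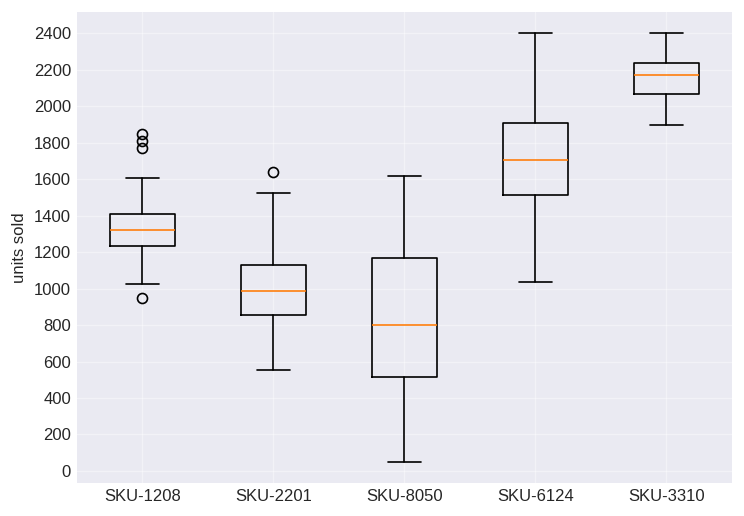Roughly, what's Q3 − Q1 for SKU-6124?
Q3 ≈ 2000, Q1 ≈ 1600; IQR ≈ 400.

≈ 400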